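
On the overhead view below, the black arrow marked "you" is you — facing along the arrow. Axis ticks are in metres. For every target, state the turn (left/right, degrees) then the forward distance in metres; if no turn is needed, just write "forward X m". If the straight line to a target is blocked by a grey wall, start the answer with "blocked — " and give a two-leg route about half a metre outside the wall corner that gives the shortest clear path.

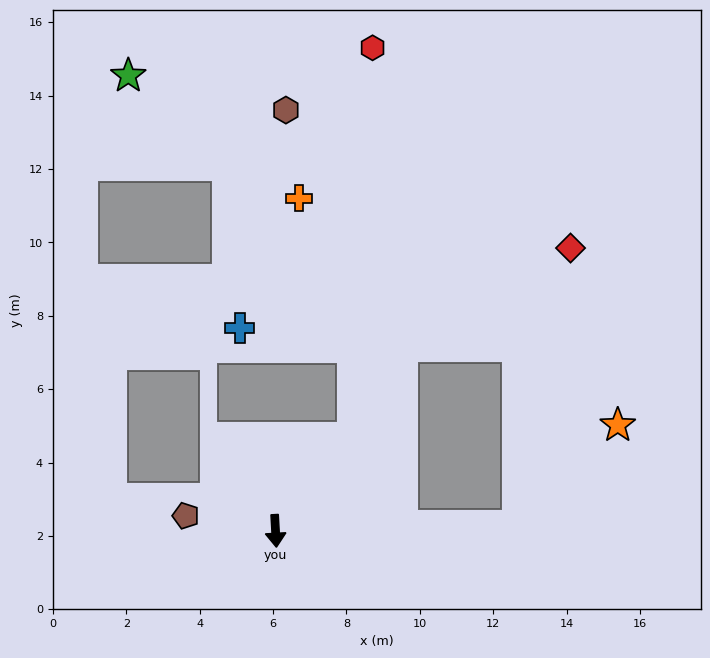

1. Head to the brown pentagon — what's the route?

turn right 103°, forward 2.5 m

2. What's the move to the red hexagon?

blocked — turn left 137°, forward 3.3 m, then turn left 37°, forward 10.6 m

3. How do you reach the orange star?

blocked — turn left 88°, forward 6.6 m, then turn left 44°, forward 3.9 m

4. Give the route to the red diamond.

blocked — turn left 88°, forward 6.6 m, then turn left 78°, forward 7.7 m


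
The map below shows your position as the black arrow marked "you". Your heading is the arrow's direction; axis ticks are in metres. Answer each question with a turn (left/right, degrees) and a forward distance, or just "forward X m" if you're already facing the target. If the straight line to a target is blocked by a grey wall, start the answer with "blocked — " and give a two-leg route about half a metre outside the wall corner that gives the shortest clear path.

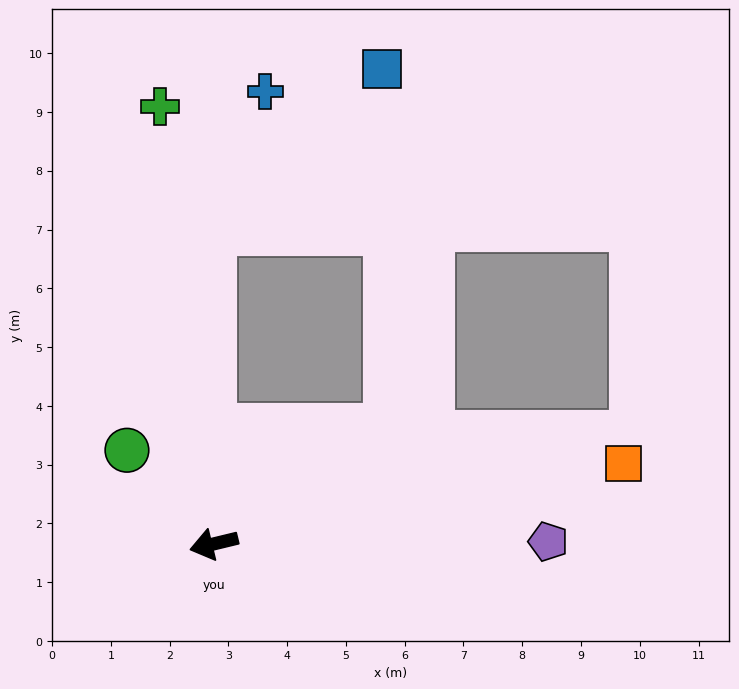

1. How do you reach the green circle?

turn right 61°, forward 2.2 m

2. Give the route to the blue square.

blocked — turn right 103°, forward 5.3 m, then turn right 47°, forward 4.0 m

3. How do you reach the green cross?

turn right 97°, forward 7.5 m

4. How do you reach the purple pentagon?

turn left 167°, forward 5.7 m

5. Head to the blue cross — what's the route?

blocked — turn right 103°, forward 5.3 m, then turn right 22°, forward 2.5 m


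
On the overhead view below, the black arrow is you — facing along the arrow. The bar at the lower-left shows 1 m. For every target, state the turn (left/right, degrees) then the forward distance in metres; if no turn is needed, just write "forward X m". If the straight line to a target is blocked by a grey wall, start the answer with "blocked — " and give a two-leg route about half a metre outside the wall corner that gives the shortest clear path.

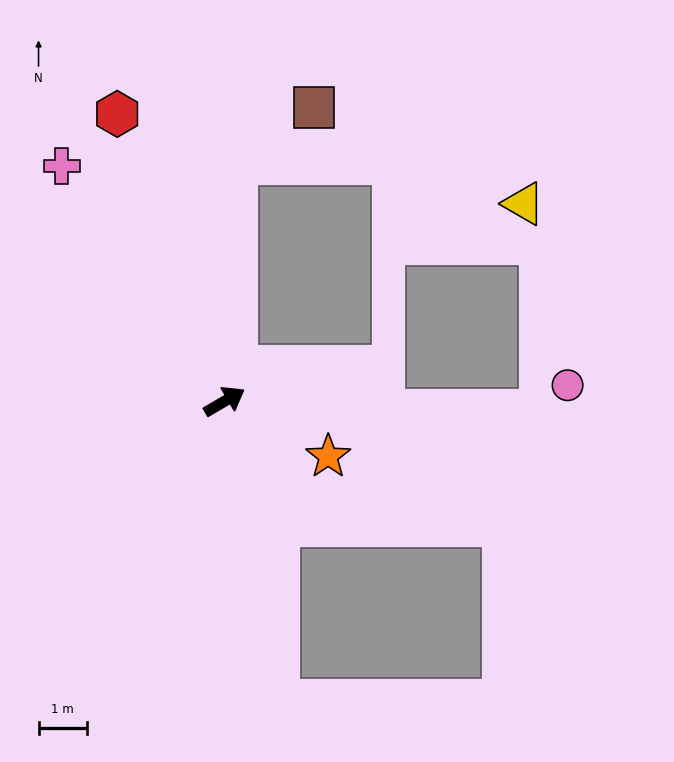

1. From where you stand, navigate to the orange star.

turn right 58°, forward 2.4 m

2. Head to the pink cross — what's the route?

turn left 94°, forward 5.9 m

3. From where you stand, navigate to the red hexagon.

turn left 80°, forward 6.3 m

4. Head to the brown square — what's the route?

blocked — turn left 57°, forward 4.9 m, then turn right 51°, forward 2.0 m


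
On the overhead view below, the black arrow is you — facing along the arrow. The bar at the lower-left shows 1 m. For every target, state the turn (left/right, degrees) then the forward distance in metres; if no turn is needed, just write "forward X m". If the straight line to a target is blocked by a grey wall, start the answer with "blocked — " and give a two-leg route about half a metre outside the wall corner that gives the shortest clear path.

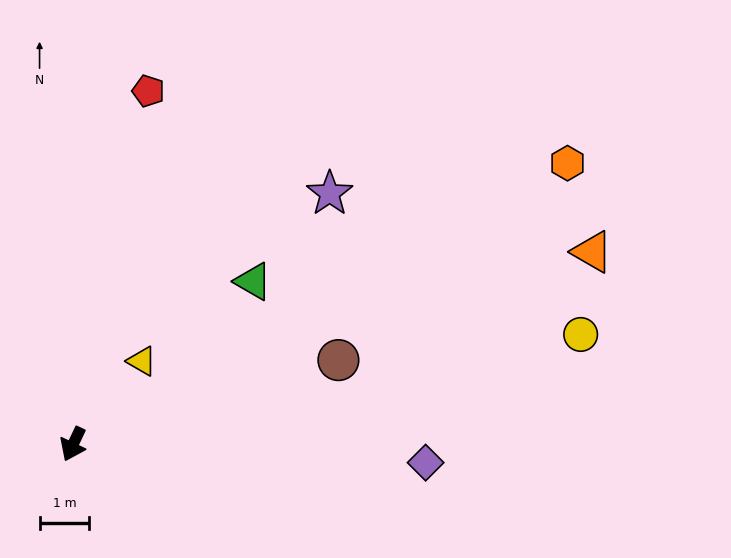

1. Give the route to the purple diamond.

turn left 112°, forward 7.1 m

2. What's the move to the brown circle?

turn left 133°, forward 5.6 m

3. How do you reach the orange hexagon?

turn left 145°, forward 11.5 m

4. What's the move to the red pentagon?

turn right 167°, forward 7.3 m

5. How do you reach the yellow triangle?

turn left 166°, forward 2.2 m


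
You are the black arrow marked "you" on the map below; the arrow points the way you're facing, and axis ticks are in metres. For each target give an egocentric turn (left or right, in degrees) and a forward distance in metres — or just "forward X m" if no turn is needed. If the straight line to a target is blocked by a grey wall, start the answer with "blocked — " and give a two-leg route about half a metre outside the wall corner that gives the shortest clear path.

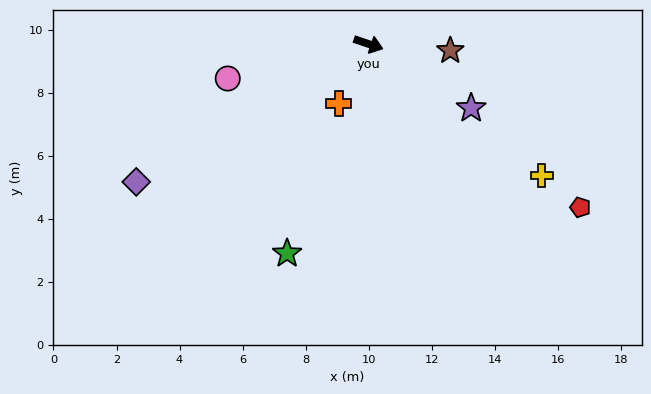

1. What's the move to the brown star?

turn left 14°, forward 2.6 m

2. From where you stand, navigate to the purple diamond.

turn right 131°, forward 8.6 m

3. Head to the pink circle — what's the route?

turn right 148°, forward 4.6 m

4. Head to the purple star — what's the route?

turn right 13°, forward 3.8 m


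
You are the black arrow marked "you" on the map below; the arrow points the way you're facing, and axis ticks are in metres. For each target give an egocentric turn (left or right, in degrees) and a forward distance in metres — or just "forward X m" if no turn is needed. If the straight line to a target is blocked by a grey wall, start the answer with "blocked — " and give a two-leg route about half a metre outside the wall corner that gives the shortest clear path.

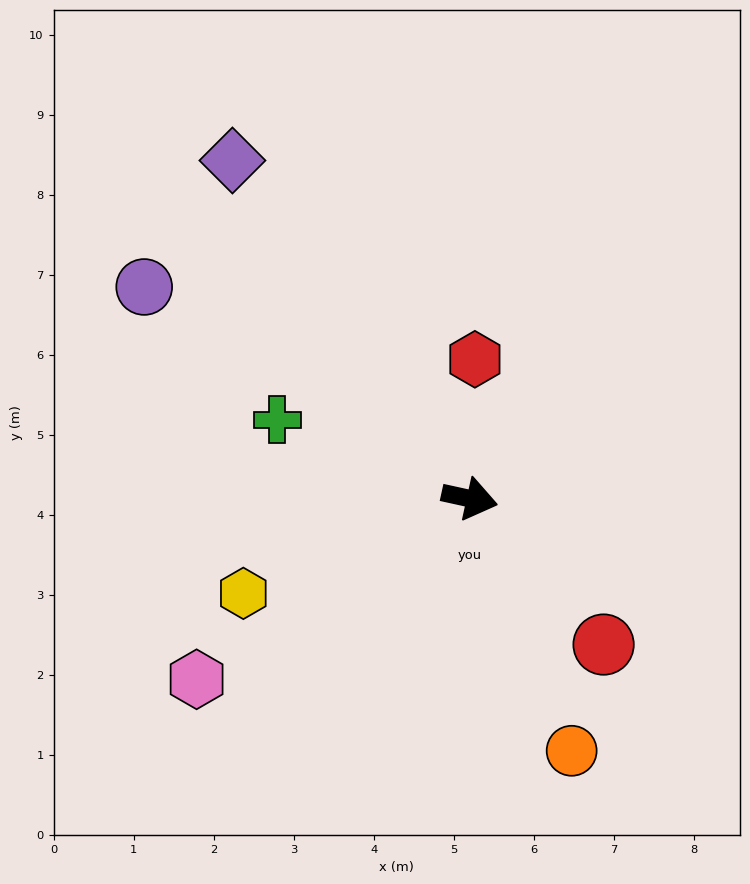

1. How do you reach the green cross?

turn left 170°, forward 2.6 m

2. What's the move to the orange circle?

turn right 56°, forward 3.4 m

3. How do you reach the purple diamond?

turn left 137°, forward 5.2 m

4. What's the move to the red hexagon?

turn left 100°, forward 1.7 m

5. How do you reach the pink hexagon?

turn right 134°, forward 4.1 m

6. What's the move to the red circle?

turn right 35°, forward 2.5 m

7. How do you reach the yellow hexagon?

turn right 145°, forward 3.1 m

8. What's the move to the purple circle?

turn left 159°, forward 4.9 m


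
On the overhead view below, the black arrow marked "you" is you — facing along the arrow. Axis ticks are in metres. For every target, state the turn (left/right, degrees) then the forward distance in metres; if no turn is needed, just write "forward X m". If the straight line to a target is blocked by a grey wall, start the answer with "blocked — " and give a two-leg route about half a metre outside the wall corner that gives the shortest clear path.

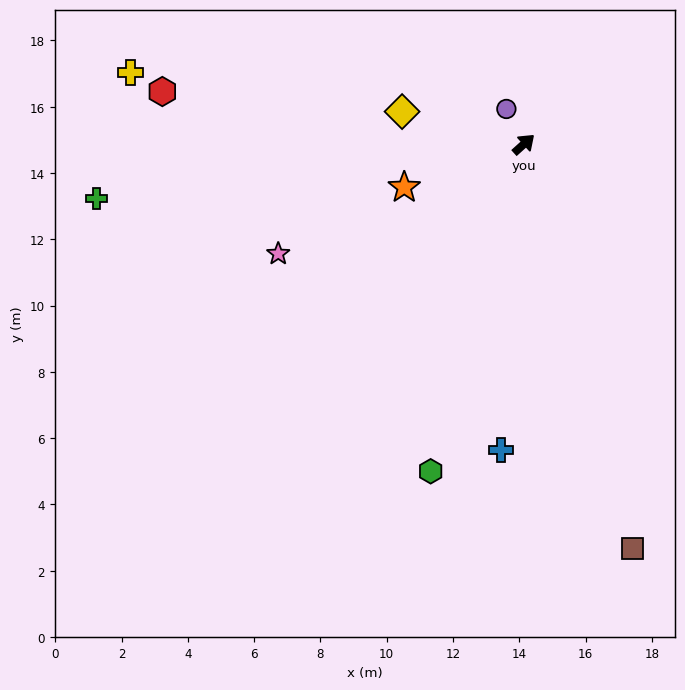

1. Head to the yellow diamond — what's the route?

turn left 123°, forward 3.8 m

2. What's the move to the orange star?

turn left 158°, forward 3.8 m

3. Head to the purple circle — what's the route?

turn left 74°, forward 1.2 m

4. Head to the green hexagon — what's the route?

turn right 148°, forward 10.3 m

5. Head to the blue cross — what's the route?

turn right 136°, forward 9.2 m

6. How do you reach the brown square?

turn right 117°, forward 12.6 m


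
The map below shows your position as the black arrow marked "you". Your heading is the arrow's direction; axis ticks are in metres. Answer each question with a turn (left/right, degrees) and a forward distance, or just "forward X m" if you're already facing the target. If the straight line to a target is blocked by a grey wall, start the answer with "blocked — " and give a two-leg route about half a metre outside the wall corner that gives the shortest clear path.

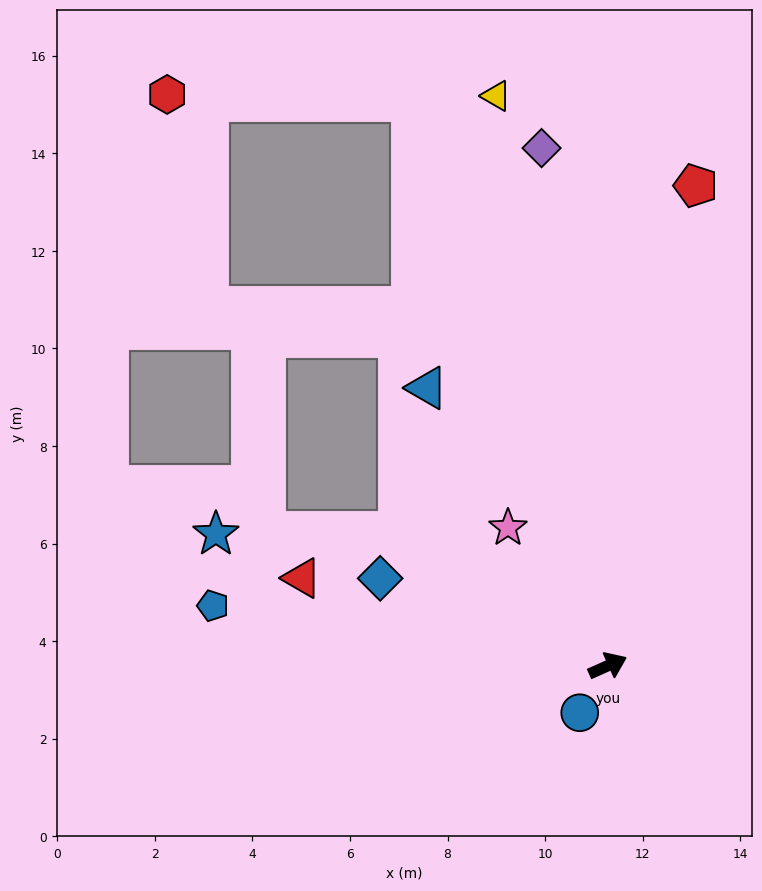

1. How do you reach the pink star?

turn left 102°, forward 3.5 m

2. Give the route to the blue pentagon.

turn left 147°, forward 8.2 m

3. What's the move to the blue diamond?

turn left 135°, forward 5.0 m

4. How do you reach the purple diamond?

turn left 73°, forward 10.7 m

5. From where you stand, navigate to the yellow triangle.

turn left 77°, forward 11.9 m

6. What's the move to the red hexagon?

blocked — turn left 85°, forward 12.3 m, then turn left 69°, forward 5.0 m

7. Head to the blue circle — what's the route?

turn right 145°, forward 1.1 m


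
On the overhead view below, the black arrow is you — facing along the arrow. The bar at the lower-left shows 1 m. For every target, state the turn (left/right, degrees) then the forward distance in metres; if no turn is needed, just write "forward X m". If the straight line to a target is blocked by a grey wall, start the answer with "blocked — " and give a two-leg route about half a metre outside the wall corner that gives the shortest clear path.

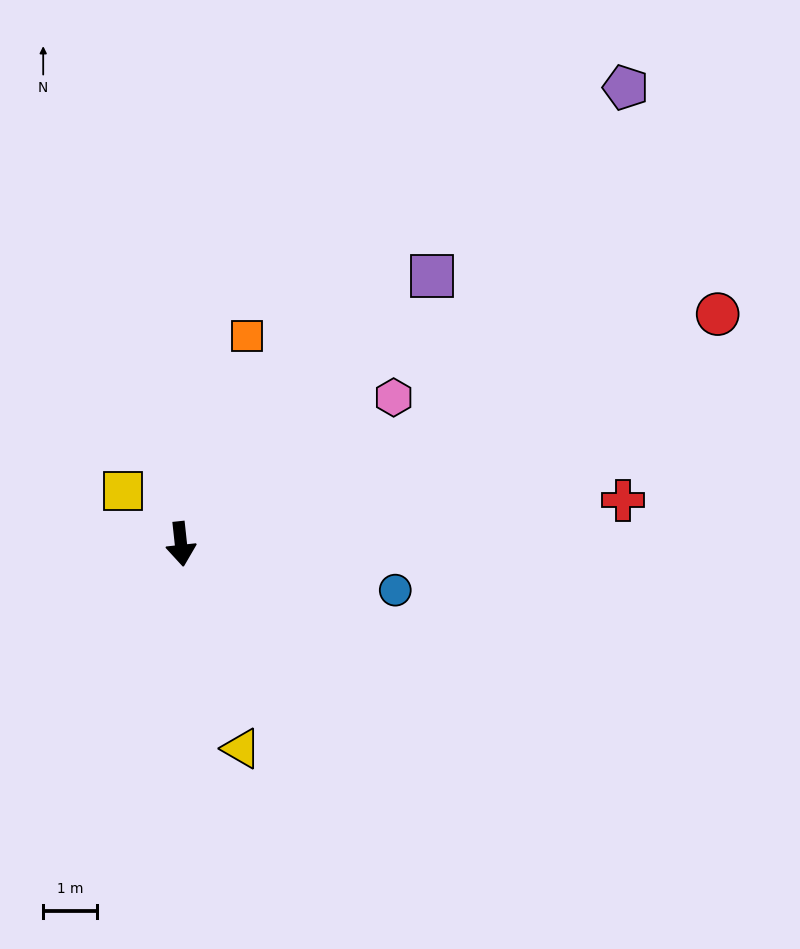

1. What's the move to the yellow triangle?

turn left 10°, forward 4.0 m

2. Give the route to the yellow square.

turn right 139°, forward 1.5 m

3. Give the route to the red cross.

turn left 89°, forward 8.2 m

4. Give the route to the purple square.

turn left 131°, forward 6.8 m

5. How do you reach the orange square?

turn left 156°, forward 4.0 m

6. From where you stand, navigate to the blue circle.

turn left 72°, forward 4.1 m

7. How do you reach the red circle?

turn left 107°, forward 10.8 m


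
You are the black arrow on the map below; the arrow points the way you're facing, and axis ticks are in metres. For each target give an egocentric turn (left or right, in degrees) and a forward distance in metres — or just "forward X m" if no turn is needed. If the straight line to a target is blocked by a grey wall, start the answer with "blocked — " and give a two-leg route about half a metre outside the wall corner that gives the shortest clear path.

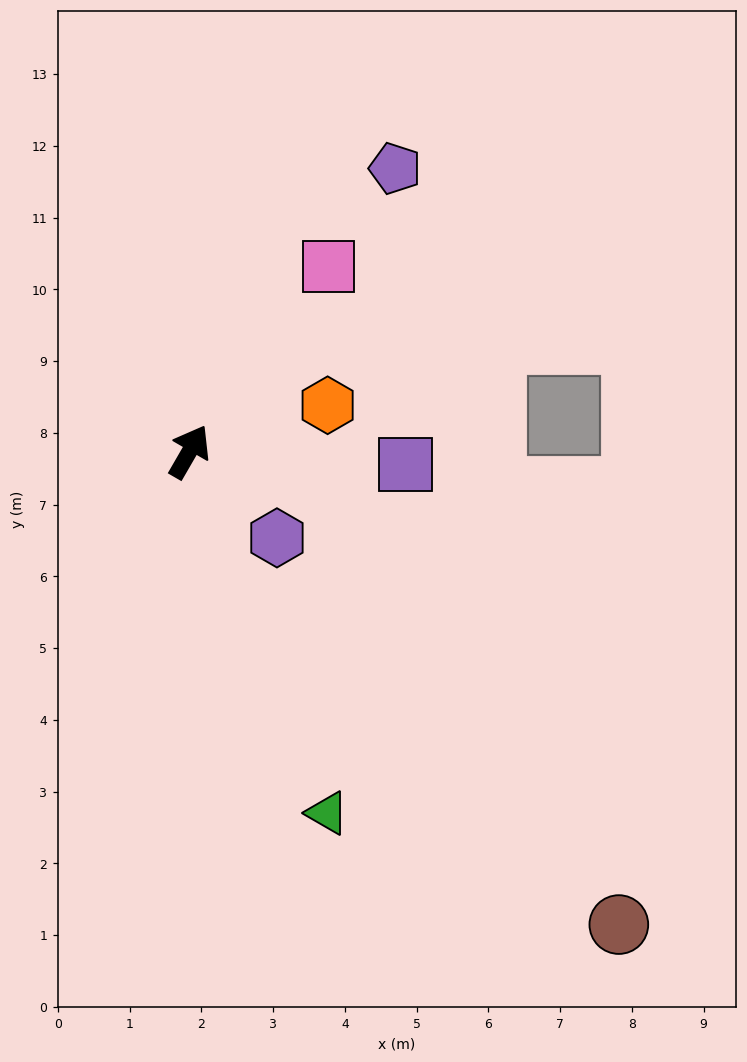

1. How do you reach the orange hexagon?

turn right 41°, forward 2.0 m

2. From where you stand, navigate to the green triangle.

turn right 129°, forward 5.4 m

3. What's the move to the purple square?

turn right 63°, forward 3.0 m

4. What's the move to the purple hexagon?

turn right 105°, forward 1.7 m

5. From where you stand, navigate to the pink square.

turn right 7°, forward 3.2 m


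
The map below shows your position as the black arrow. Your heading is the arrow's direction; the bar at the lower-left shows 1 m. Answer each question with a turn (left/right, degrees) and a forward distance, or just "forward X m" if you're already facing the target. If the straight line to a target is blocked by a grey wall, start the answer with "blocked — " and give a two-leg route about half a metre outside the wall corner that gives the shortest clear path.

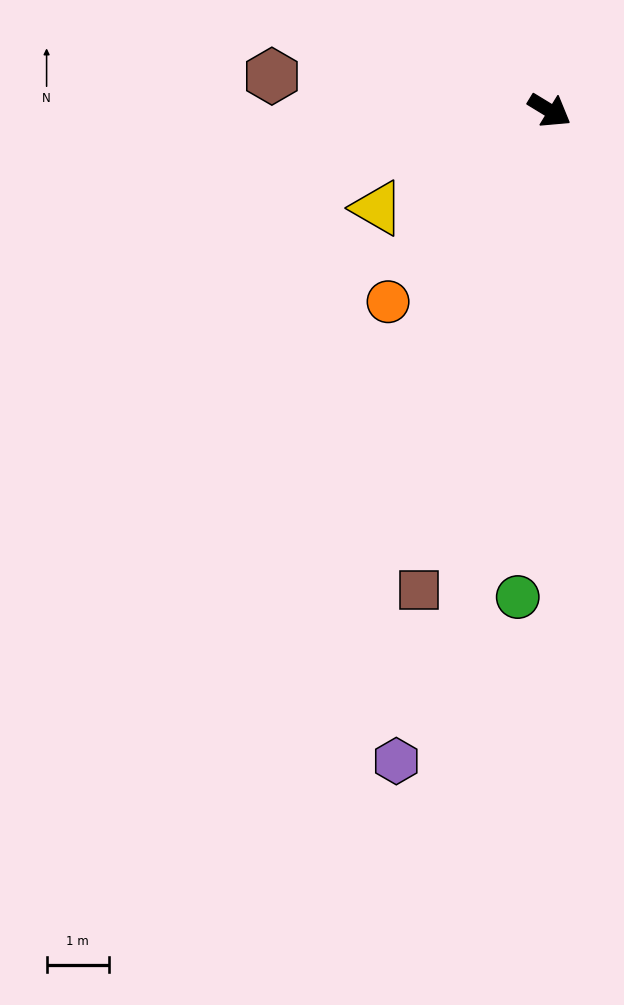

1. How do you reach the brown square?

turn right 74°, forward 8.0 m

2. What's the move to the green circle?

turn right 62°, forward 7.9 m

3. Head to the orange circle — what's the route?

turn right 99°, forward 4.0 m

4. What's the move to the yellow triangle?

turn right 119°, forward 3.2 m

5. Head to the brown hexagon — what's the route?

turn right 156°, forward 4.5 m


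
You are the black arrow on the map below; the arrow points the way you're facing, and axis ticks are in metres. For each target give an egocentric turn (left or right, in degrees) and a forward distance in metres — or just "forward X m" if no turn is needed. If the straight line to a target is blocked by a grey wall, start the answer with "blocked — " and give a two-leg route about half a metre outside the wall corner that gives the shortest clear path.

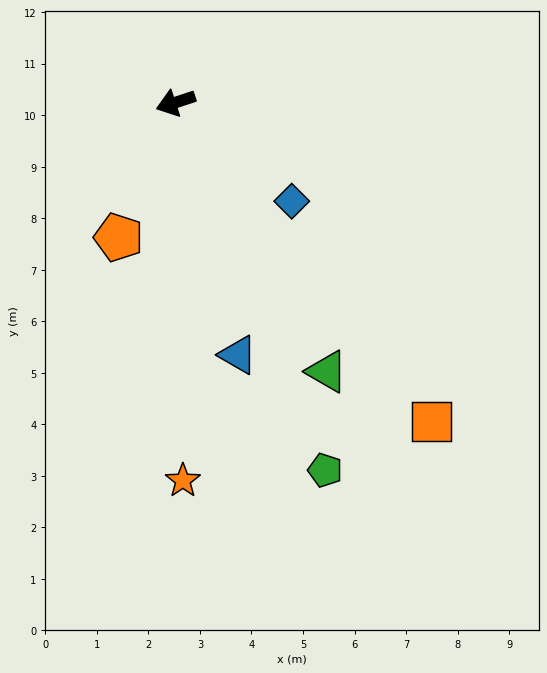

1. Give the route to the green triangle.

turn left 101°, forward 6.0 m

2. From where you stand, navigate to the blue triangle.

turn left 86°, forward 5.0 m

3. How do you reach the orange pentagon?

turn left 49°, forward 2.8 m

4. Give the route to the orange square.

turn left 111°, forward 7.9 m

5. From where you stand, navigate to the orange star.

turn left 73°, forward 7.3 m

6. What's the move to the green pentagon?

turn left 94°, forward 7.7 m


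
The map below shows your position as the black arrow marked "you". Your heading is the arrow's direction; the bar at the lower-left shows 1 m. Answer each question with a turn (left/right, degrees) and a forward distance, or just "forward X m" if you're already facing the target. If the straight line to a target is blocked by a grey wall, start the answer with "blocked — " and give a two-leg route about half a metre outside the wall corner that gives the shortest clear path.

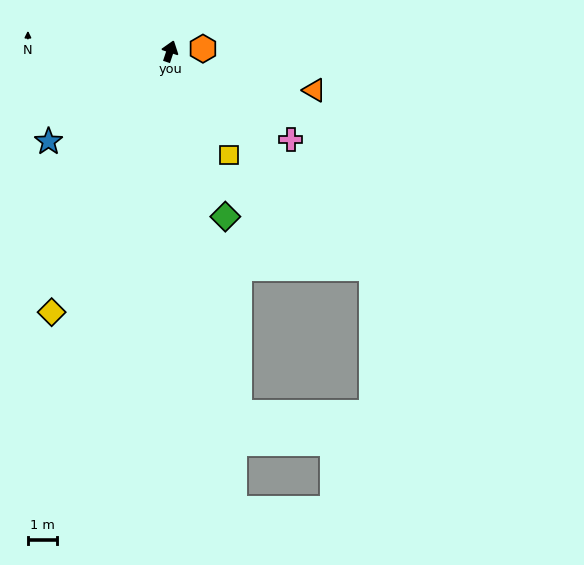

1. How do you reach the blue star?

turn left 145°, forward 5.2 m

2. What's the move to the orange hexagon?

turn right 67°, forward 1.1 m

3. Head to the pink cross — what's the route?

turn right 108°, forward 5.1 m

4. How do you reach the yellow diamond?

turn left 174°, forward 9.8 m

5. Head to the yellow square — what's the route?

turn right 132°, forward 4.1 m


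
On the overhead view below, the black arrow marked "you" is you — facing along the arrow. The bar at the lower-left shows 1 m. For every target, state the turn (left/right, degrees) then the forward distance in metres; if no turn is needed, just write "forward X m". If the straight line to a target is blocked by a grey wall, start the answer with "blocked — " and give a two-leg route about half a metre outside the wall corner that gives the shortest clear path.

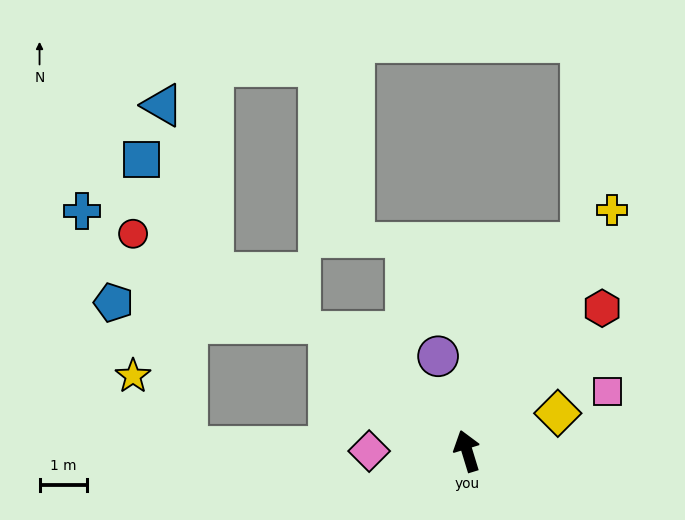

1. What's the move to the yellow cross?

turn right 48°, forward 5.9 m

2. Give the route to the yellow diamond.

turn right 84°, forward 2.1 m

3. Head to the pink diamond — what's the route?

turn left 73°, forward 2.1 m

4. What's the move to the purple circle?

forward 2.1 m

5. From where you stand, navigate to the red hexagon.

turn right 60°, forward 4.1 m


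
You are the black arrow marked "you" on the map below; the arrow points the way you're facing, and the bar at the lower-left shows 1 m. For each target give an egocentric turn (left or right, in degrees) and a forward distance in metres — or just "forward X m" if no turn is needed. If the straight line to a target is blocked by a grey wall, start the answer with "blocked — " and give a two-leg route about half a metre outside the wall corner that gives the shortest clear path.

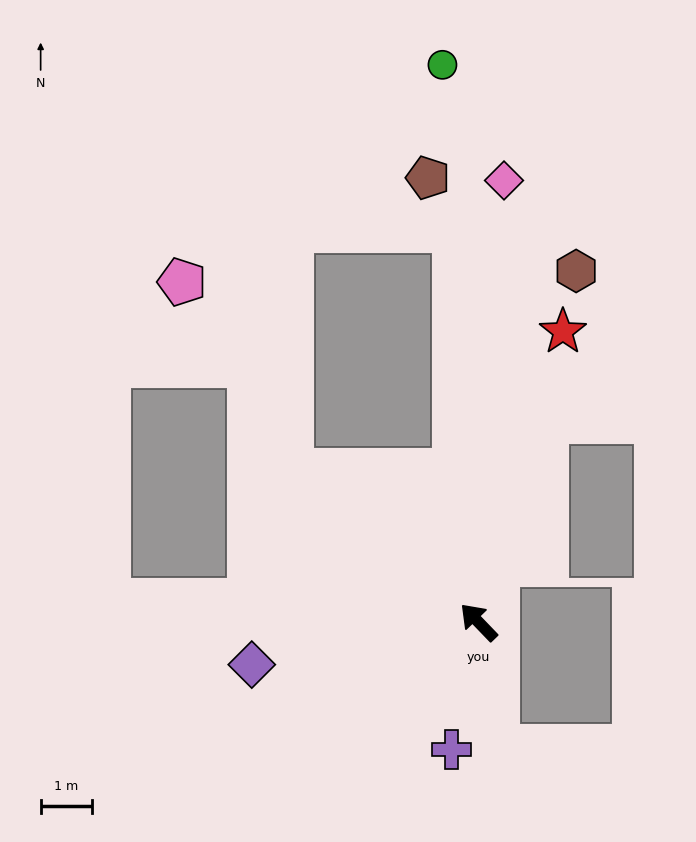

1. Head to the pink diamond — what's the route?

turn right 47°, forward 8.7 m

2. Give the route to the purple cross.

turn left 124°, forward 2.6 m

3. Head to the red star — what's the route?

turn right 60°, forward 5.9 m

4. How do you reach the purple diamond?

turn left 57°, forward 4.5 m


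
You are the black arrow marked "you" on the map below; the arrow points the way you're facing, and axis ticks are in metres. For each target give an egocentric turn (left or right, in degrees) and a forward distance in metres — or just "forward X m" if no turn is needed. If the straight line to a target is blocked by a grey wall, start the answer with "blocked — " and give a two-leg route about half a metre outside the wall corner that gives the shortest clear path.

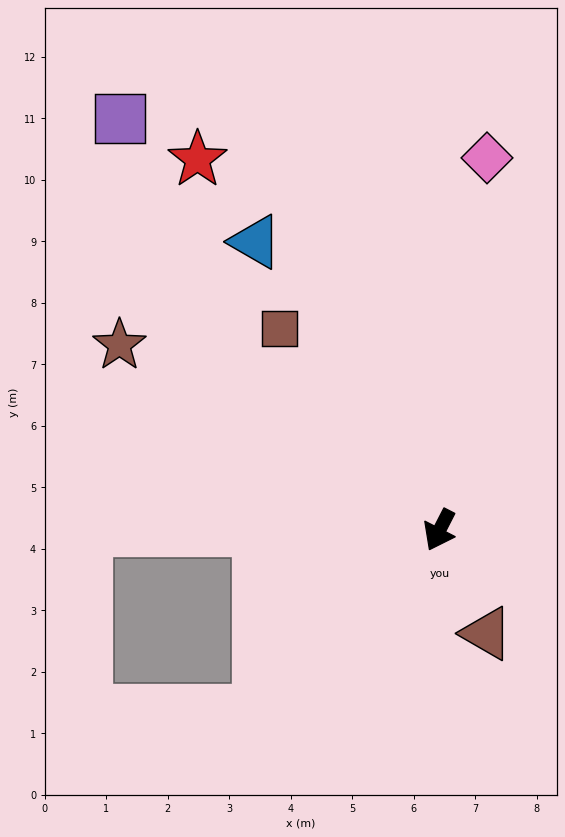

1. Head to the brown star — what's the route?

turn right 93°, forward 6.0 m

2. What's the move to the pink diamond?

turn right 160°, forward 6.1 m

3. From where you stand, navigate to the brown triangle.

turn left 52°, forward 1.8 m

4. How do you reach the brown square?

turn right 114°, forward 4.2 m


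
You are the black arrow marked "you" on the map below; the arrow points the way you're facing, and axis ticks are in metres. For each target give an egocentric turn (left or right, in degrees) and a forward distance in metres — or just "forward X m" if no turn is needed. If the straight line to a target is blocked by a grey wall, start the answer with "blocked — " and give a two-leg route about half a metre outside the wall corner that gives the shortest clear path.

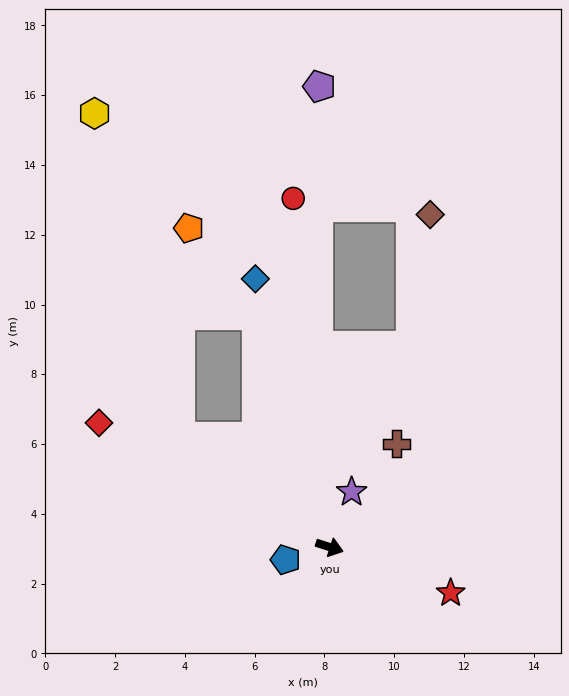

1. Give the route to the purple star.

turn left 86°, forward 1.7 m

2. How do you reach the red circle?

turn left 114°, forward 10.0 m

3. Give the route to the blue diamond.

turn left 123°, forward 8.0 m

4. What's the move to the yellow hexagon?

blocked — turn left 161°, forward 5.3 m, then turn right 38°, forward 9.6 m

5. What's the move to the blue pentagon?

turn right 146°, forward 1.3 m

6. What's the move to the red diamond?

turn left 170°, forward 7.5 m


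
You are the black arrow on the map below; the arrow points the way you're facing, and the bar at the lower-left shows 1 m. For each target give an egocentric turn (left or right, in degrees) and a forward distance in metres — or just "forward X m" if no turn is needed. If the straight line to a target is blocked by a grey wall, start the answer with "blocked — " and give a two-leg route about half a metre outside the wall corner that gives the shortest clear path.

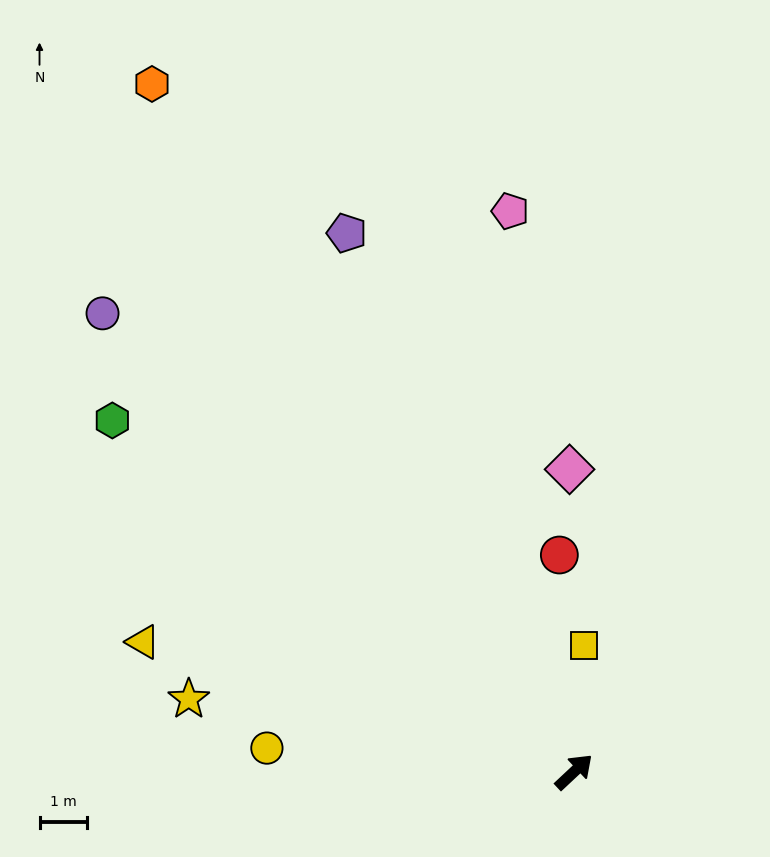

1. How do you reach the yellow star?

turn left 126°, forward 8.3 m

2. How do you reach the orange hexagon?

turn left 78°, forward 17.0 m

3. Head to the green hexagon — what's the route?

turn left 100°, forward 12.2 m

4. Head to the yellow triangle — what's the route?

turn left 120°, forward 9.5 m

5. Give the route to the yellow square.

turn left 42°, forward 2.7 m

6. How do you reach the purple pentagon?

turn left 70°, forward 12.3 m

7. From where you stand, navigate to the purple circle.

turn left 93°, forward 13.9 m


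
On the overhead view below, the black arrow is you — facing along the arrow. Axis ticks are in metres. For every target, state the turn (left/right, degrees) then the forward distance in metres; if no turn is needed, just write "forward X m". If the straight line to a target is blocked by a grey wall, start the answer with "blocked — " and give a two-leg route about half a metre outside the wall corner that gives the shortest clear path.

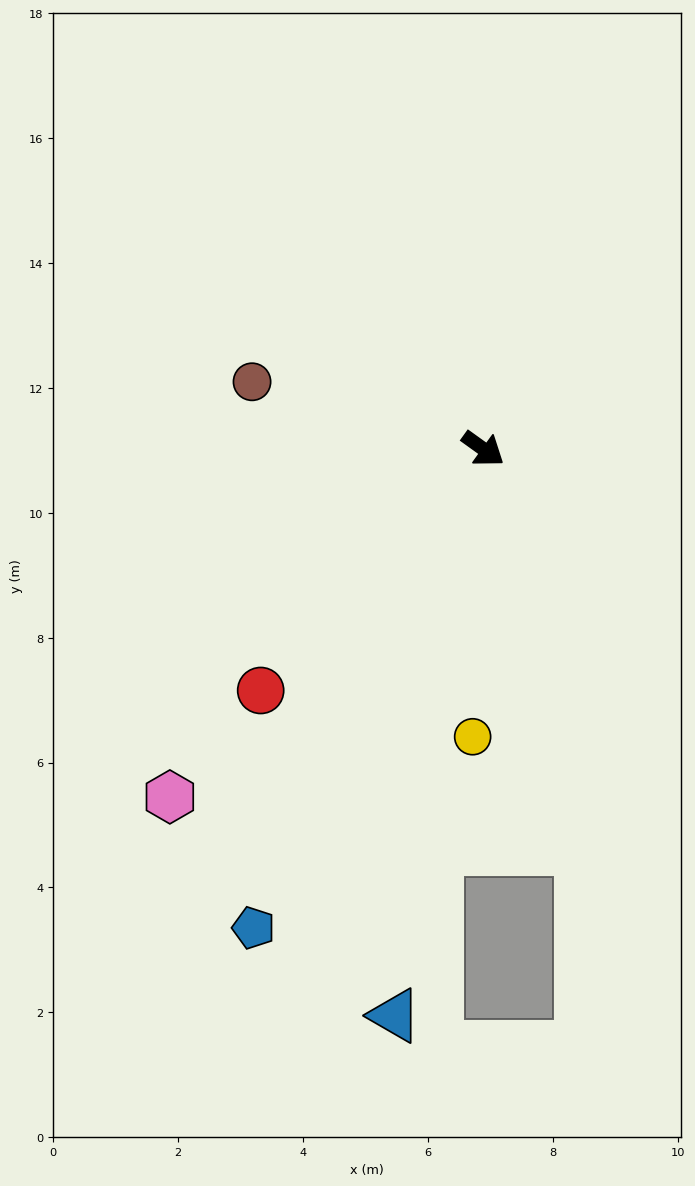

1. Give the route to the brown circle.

turn right 160°, forward 3.9 m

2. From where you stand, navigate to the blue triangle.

turn right 63°, forward 9.2 m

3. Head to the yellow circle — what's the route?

turn right 56°, forward 4.6 m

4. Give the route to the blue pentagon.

turn right 80°, forward 8.5 m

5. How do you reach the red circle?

turn right 97°, forward 5.3 m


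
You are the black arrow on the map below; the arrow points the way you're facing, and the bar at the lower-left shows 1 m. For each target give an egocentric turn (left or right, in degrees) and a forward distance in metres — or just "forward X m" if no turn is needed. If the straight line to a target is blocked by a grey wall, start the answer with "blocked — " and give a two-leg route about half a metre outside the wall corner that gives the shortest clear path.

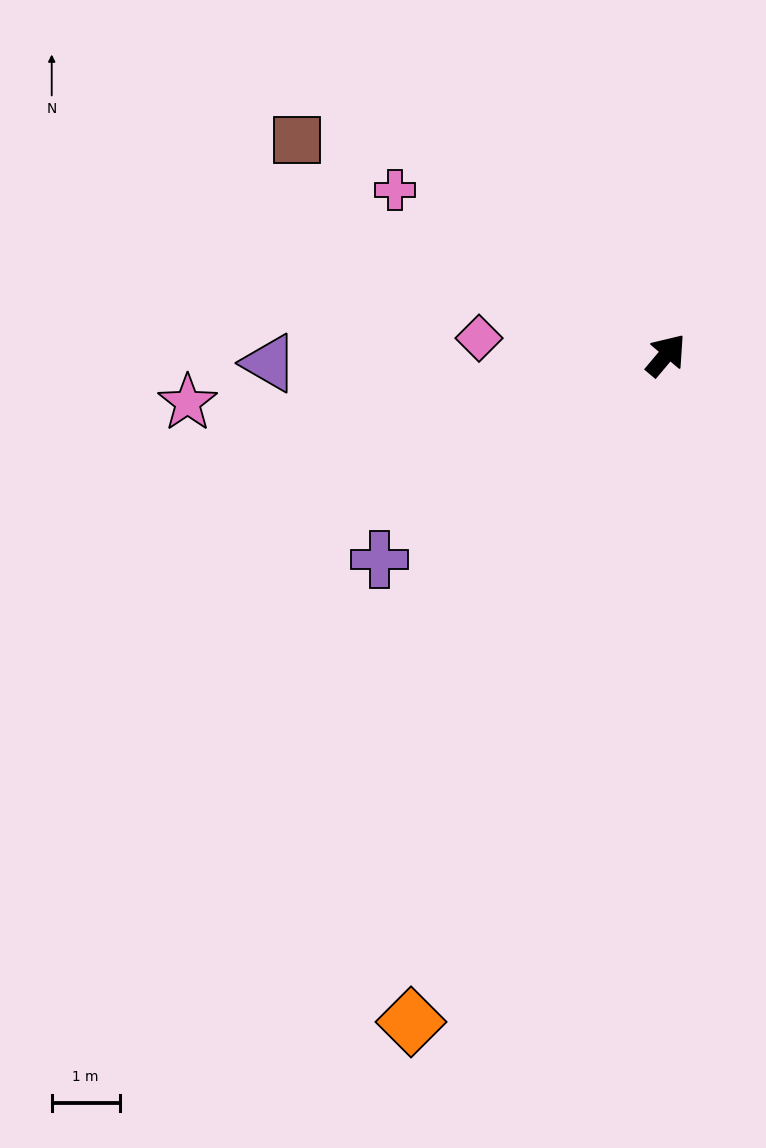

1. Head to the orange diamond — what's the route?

turn right 161°, forward 10.5 m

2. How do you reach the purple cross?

turn left 166°, forward 5.2 m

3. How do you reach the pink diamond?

turn left 125°, forward 2.8 m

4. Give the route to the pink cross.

turn left 99°, forward 4.7 m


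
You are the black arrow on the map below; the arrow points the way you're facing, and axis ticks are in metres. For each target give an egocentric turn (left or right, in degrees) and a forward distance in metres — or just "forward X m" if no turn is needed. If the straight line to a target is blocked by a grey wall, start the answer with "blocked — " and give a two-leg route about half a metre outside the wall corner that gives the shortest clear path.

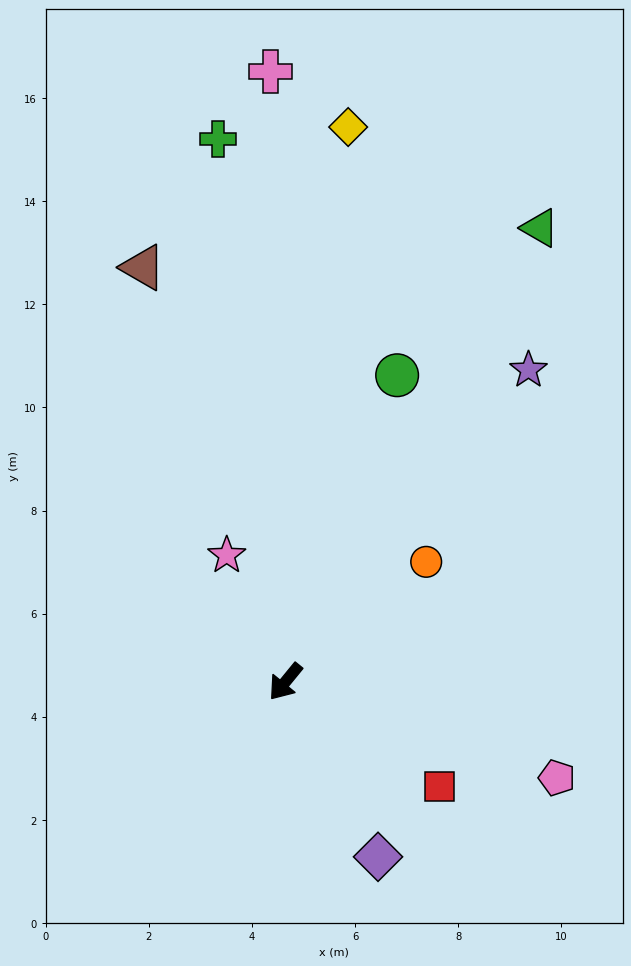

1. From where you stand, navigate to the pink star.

turn right 116°, forward 2.7 m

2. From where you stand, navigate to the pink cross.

turn right 139°, forward 11.8 m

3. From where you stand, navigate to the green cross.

turn right 134°, forward 10.6 m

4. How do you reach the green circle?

turn right 161°, forward 6.3 m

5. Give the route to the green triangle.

turn right 170°, forward 10.1 m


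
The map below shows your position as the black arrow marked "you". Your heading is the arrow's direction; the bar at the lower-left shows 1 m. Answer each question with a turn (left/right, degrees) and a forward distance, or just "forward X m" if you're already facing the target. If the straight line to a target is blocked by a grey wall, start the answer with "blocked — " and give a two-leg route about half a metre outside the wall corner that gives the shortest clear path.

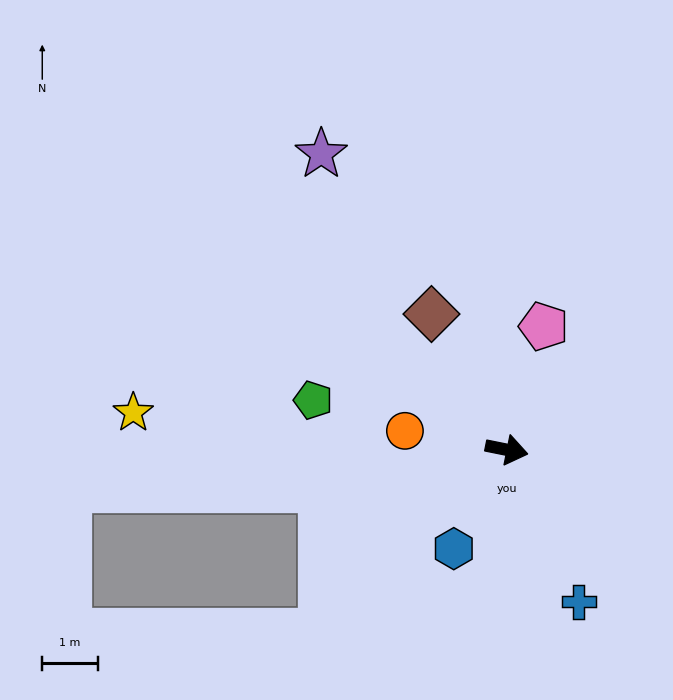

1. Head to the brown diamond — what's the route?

turn left 130°, forward 2.8 m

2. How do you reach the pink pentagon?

turn left 85°, forward 2.3 m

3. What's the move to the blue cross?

turn right 53°, forward 3.0 m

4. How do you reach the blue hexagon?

turn right 107°, forward 2.0 m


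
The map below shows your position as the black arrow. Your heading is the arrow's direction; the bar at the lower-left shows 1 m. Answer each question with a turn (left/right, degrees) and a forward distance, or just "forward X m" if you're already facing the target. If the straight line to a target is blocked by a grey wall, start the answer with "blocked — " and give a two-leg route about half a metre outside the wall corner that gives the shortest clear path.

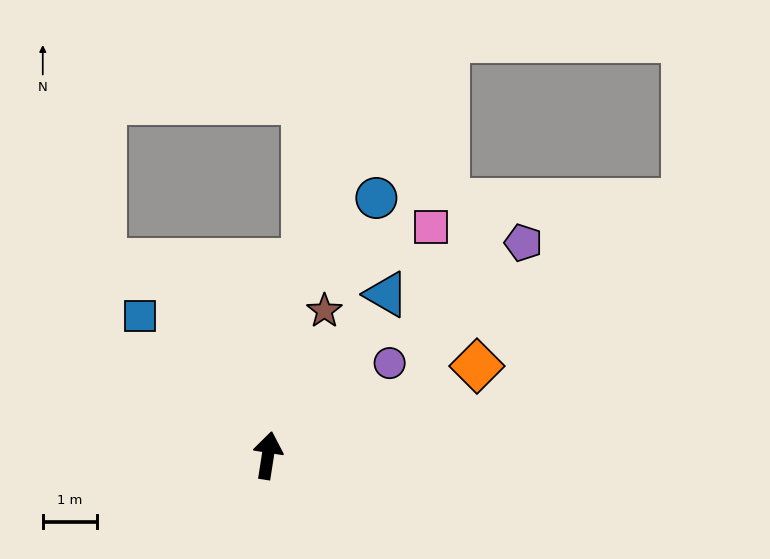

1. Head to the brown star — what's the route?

turn right 12°, forward 2.9 m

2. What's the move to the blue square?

turn left 52°, forward 3.5 m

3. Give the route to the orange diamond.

turn right 58°, forward 4.2 m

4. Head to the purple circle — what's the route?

turn right 44°, forward 2.8 m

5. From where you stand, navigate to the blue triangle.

turn right 27°, forward 3.7 m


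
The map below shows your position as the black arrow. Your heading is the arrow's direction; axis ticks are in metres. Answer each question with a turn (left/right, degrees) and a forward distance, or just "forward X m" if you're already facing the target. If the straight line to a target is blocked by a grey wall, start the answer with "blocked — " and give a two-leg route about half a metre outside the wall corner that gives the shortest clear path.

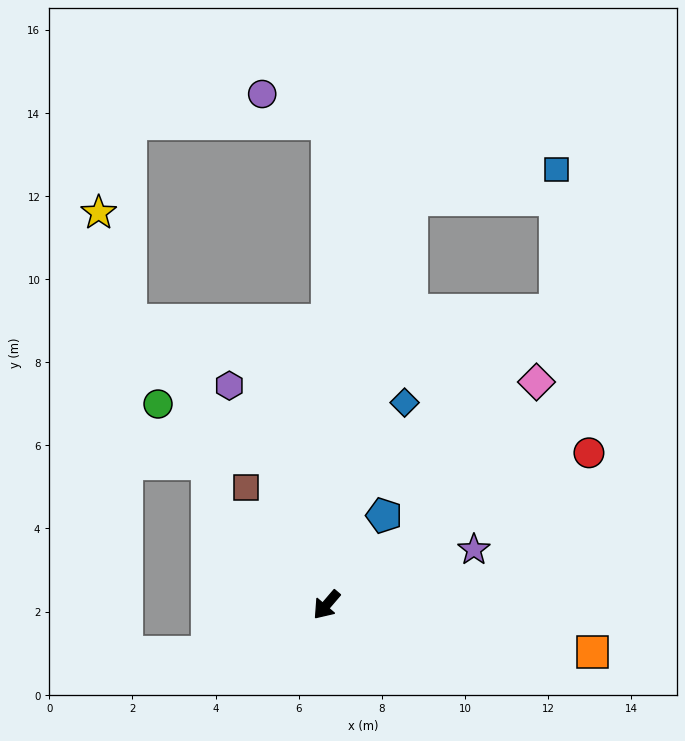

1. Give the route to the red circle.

turn left 161°, forward 7.3 m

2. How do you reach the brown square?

turn right 105°, forward 3.4 m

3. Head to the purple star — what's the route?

turn left 151°, forward 3.8 m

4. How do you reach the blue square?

blocked — turn right 151°, forward 10.0 m, then turn right 67°, forward 3.6 m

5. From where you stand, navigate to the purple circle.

blocked — turn right 140°, forward 11.6 m, then turn left 67°, forward 1.7 m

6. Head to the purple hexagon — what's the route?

turn right 116°, forward 5.8 m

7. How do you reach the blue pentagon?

turn right 172°, forward 2.6 m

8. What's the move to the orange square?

turn left 121°, forward 6.5 m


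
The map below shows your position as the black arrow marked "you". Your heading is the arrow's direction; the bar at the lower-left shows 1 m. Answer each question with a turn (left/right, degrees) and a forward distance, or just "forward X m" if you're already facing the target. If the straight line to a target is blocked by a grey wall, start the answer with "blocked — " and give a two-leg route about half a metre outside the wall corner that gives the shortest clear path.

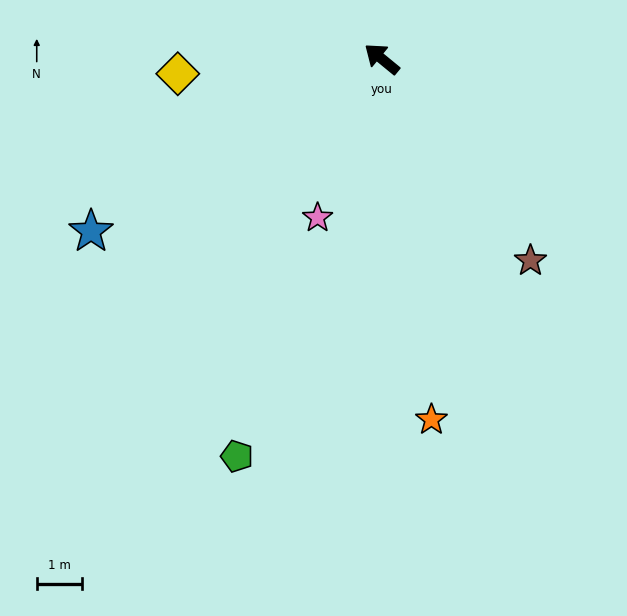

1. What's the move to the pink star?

turn left 107°, forward 3.8 m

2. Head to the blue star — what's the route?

turn left 70°, forward 7.5 m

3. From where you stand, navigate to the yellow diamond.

turn left 44°, forward 4.5 m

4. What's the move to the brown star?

turn left 166°, forward 5.5 m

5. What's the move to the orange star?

turn left 137°, forward 8.0 m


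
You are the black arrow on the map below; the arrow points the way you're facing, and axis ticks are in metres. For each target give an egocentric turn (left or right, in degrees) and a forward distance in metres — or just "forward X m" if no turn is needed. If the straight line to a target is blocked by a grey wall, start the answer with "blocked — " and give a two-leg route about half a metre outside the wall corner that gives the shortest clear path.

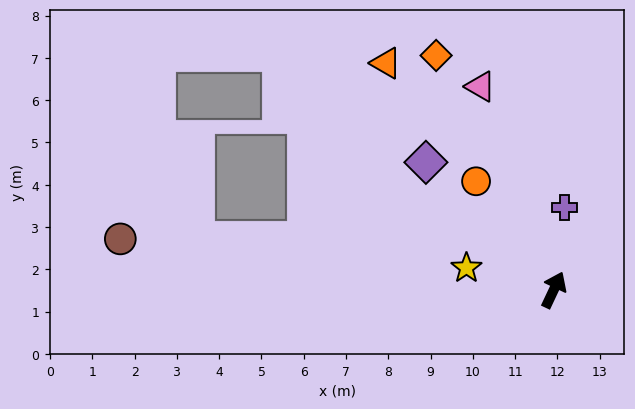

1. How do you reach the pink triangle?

turn left 45°, forward 5.1 m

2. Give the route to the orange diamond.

turn left 52°, forward 6.2 m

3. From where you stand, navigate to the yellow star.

turn left 101°, forward 2.1 m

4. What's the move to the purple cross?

turn left 18°, forward 2.0 m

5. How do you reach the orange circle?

turn left 61°, forward 3.2 m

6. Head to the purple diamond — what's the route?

turn left 70°, forward 4.3 m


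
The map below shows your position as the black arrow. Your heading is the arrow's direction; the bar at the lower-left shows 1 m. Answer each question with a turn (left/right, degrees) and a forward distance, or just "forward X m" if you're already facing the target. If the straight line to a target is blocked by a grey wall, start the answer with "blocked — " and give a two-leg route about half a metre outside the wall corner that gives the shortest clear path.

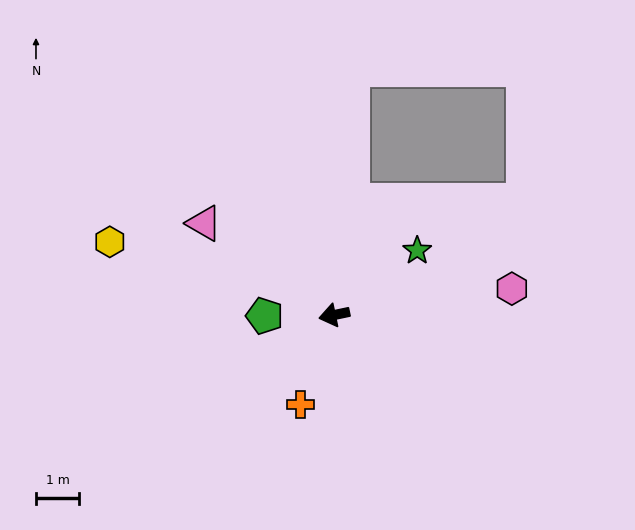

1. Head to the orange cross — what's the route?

turn left 57°, forward 2.2 m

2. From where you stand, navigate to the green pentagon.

turn right 11°, forward 1.6 m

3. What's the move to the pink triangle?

turn right 47°, forward 3.7 m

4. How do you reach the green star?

turn right 154°, forward 2.4 m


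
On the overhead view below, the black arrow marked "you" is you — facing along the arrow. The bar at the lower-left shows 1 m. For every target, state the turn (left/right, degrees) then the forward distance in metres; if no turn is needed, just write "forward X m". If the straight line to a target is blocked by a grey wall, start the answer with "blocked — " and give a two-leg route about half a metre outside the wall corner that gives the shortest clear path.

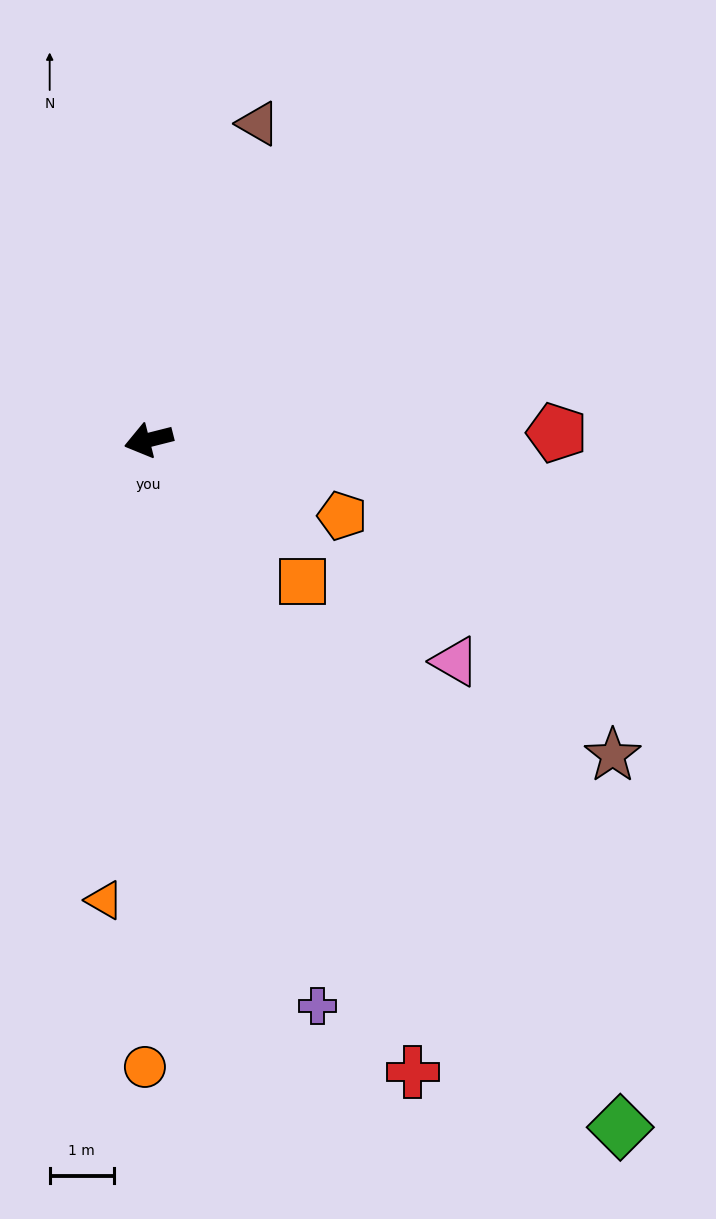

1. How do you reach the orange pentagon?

turn left 144°, forward 3.2 m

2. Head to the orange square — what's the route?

turn left 123°, forward 3.2 m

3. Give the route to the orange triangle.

turn left 70°, forward 7.2 m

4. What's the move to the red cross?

turn left 98°, forward 10.6 m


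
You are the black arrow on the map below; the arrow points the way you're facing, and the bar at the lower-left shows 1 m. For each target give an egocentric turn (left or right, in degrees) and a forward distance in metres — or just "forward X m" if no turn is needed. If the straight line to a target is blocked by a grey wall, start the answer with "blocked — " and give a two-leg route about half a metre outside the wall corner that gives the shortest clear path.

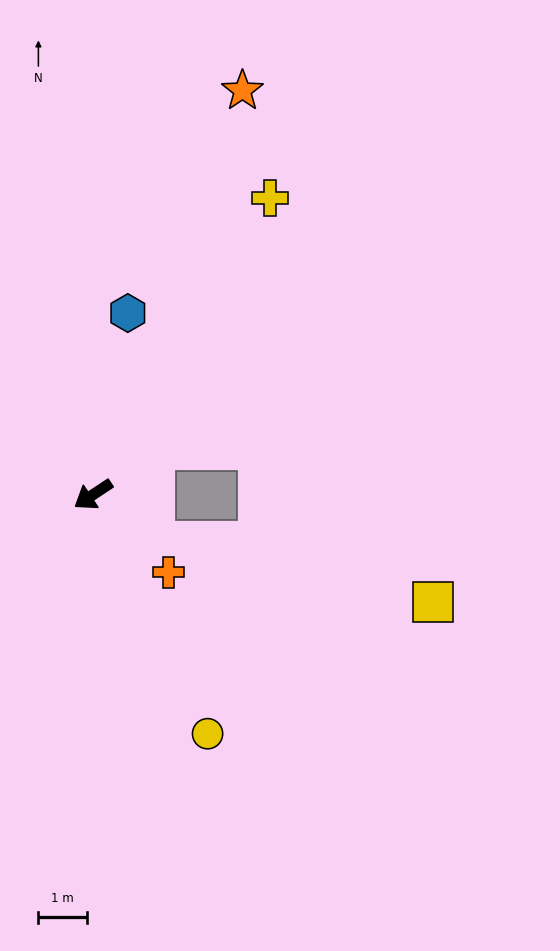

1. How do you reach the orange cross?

turn left 101°, forward 2.2 m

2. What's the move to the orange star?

turn right 144°, forward 8.9 m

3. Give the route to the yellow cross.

turn right 154°, forward 7.1 m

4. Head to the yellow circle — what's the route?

turn left 82°, forward 5.5 m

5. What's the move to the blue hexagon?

turn right 134°, forward 3.8 m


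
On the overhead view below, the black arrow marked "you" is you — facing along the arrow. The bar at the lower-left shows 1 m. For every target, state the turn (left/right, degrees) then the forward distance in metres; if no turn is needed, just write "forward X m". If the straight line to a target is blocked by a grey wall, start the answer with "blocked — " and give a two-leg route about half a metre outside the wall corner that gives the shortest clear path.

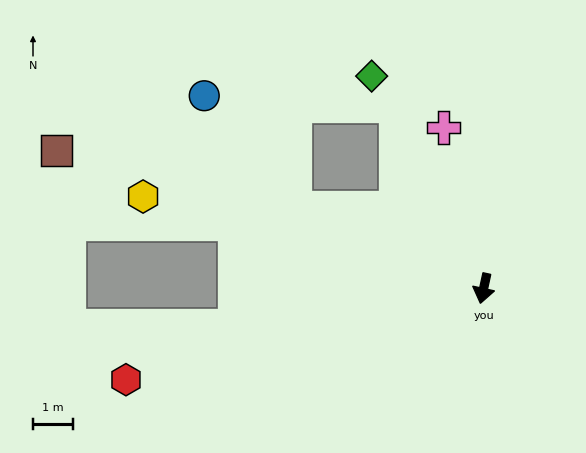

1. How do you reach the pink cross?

turn right 154°, forward 4.1 m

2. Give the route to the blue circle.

blocked — turn right 101°, forward 5.1 m, then turn right 28°, forward 3.6 m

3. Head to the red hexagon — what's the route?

turn right 63°, forward 9.2 m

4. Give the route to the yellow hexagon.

turn right 93°, forward 8.8 m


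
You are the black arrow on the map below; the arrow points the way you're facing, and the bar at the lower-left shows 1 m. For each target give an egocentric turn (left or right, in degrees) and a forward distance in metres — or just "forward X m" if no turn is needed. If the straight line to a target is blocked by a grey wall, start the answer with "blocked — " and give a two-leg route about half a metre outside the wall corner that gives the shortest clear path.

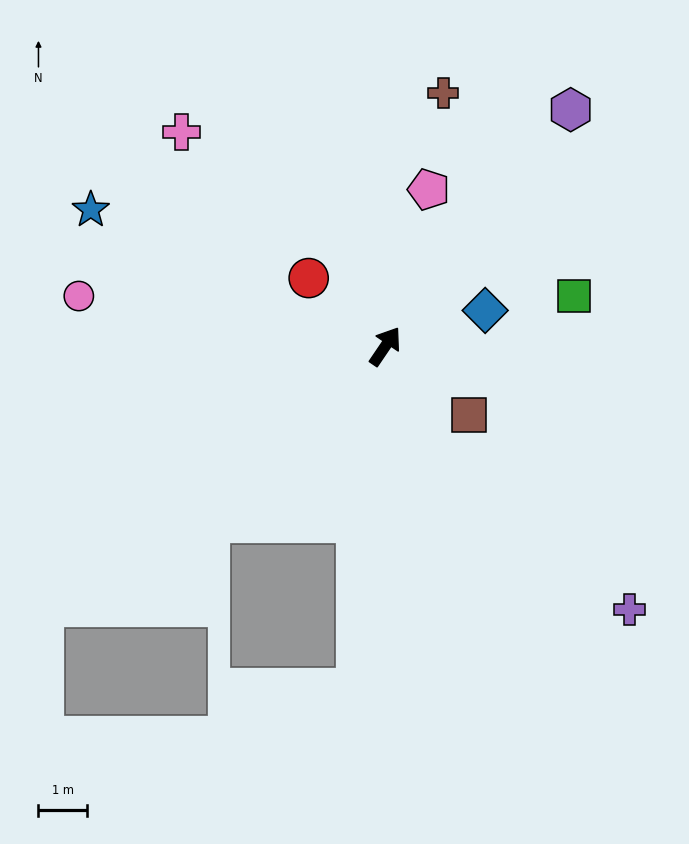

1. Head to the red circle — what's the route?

turn left 82°, forward 2.1 m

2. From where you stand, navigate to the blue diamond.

turn right 36°, forward 2.2 m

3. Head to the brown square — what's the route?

turn right 95°, forward 2.2 m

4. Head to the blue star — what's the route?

turn left 99°, forward 6.7 m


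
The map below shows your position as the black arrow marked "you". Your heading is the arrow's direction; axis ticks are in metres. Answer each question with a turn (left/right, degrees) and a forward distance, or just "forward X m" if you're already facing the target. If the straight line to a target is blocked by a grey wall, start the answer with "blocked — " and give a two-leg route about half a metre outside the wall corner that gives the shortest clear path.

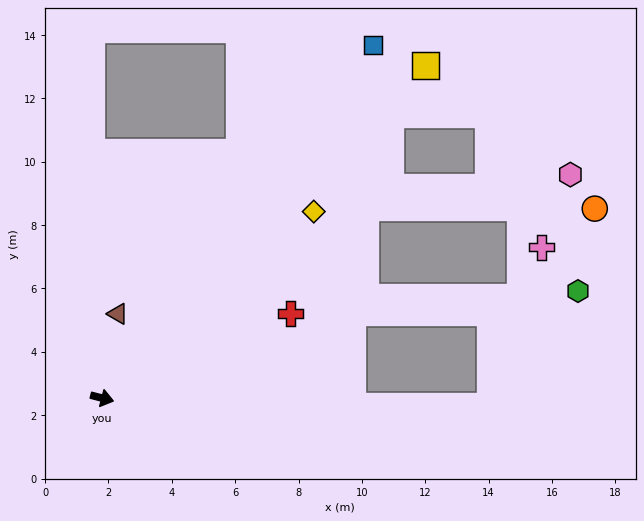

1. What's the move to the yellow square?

turn left 60°, forward 14.6 m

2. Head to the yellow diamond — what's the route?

turn left 56°, forward 8.9 m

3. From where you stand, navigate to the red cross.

turn left 39°, forward 6.5 m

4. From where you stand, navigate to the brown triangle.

turn left 94°, forward 2.7 m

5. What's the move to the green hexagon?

blocked — turn left 33°, forward 8.4 m, then turn right 13°, forward 7.1 m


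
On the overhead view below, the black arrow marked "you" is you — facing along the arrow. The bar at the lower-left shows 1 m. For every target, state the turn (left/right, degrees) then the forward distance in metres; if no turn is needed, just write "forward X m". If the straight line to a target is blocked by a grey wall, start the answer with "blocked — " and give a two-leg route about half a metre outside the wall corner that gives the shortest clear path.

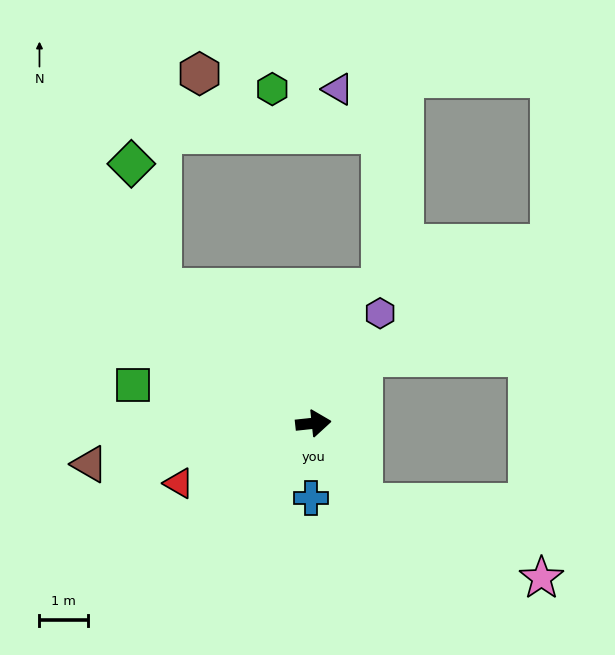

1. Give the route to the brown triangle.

turn right 176°, forward 4.7 m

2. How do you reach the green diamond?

blocked — turn left 132°, forward 4.2 m, then turn right 35°, forward 2.6 m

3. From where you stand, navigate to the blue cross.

turn right 98°, forward 1.5 m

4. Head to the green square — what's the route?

turn left 162°, forward 3.8 m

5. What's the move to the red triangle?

turn right 162°, forward 3.0 m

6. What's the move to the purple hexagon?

turn left 53°, forward 2.7 m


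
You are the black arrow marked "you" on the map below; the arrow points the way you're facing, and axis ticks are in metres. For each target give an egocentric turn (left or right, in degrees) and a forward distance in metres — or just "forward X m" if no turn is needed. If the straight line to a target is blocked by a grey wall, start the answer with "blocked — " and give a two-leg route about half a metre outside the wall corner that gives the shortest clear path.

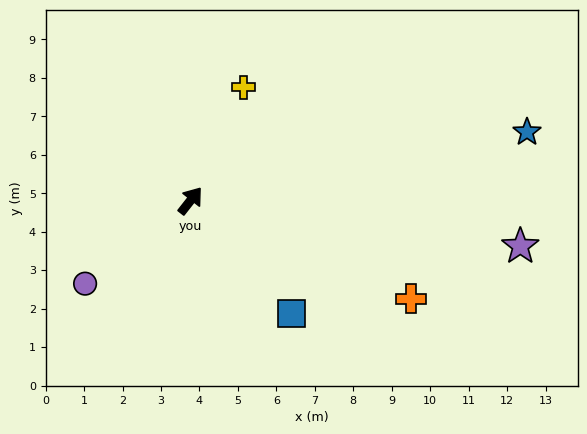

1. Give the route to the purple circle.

turn left 166°, forward 3.5 m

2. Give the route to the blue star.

turn right 40°, forward 8.9 m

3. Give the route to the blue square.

turn right 100°, forward 3.9 m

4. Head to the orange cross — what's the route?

turn right 76°, forward 6.3 m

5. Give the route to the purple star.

turn right 60°, forward 8.7 m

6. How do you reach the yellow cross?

turn left 13°, forward 3.3 m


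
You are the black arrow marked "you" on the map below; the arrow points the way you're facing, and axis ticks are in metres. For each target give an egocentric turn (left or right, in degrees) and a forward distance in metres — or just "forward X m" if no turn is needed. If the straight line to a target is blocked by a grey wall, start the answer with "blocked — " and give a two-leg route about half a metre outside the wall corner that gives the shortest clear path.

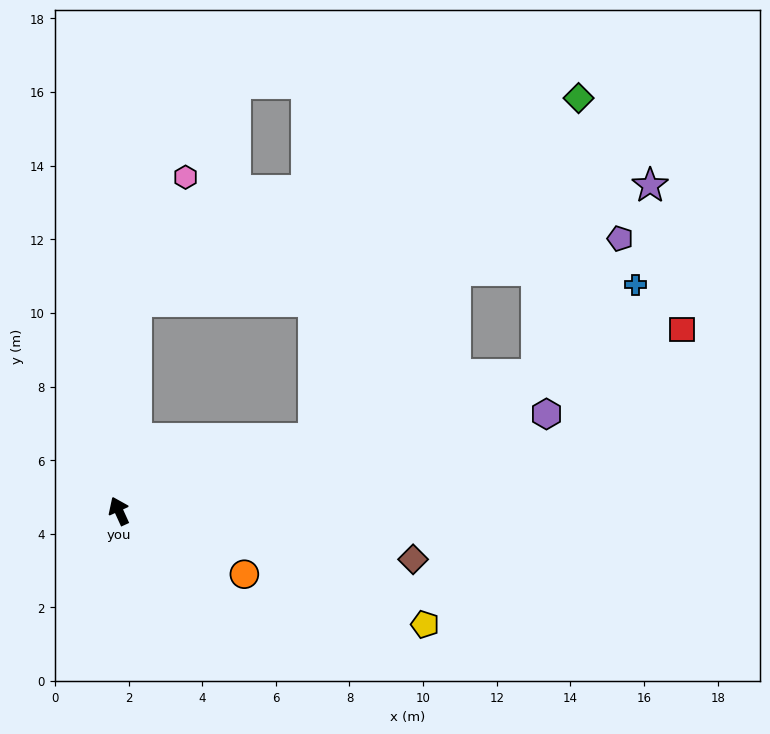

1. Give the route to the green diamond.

blocked — turn right 94°, forward 5.6 m, then turn left 32°, forward 11.7 m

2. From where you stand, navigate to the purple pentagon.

blocked — turn right 96°, forward 11.9 m, then turn left 40°, forward 4.3 m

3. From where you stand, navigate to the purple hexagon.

turn right 102°, forward 11.9 m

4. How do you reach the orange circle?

turn right 141°, forward 3.8 m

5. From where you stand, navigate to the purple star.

blocked — turn right 29°, forward 5.7 m, then turn right 73°, forward 14.3 m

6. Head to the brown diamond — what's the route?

turn right 124°, forward 8.1 m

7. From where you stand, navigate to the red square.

turn right 97°, forward 16.1 m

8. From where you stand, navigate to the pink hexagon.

blocked — turn right 29°, forward 5.7 m, then turn right 17°, forward 3.6 m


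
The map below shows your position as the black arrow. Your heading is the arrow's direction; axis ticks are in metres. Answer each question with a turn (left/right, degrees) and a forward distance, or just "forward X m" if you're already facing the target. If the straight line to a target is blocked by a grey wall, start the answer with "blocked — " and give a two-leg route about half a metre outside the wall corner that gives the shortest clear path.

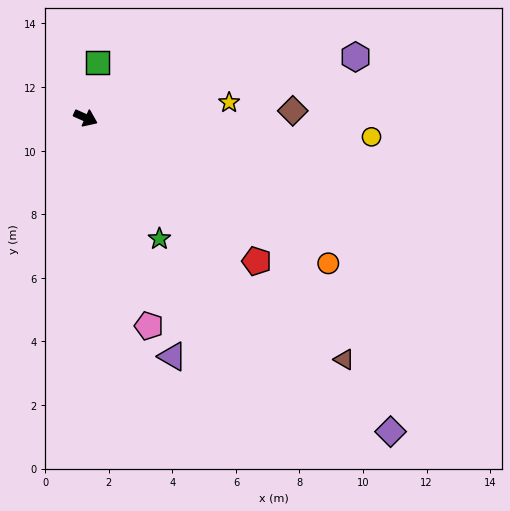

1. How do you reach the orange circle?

turn right 7°, forward 8.9 m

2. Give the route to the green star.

turn right 35°, forward 4.5 m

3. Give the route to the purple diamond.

turn right 22°, forward 13.8 m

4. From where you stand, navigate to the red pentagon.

turn right 16°, forward 7.0 m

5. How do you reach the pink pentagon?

turn right 49°, forward 6.8 m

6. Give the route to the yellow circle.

turn left 20°, forward 9.0 m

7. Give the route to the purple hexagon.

turn left 37°, forward 8.7 m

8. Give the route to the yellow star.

turn left 30°, forward 4.5 m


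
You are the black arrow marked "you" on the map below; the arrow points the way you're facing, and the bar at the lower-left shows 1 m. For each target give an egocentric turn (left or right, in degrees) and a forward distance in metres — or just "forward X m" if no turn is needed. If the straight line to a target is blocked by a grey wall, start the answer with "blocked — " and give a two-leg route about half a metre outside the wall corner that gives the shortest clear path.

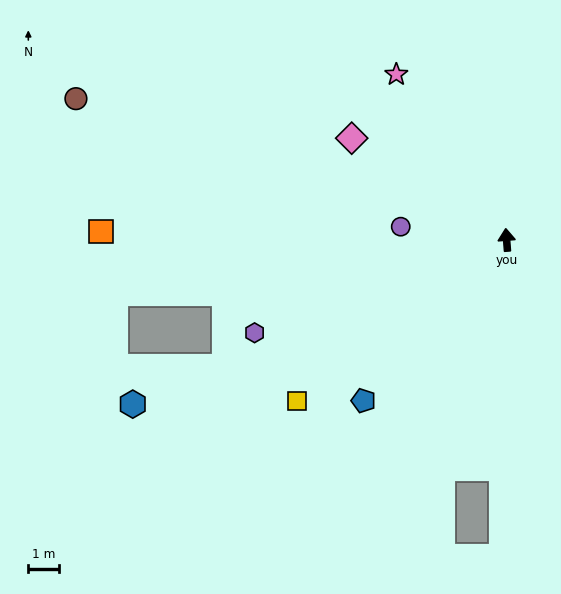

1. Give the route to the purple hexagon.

turn left 106°, forward 8.7 m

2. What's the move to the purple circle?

turn left 79°, forward 3.4 m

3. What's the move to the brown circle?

turn left 67°, forward 14.6 m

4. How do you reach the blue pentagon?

turn left 134°, forward 6.9 m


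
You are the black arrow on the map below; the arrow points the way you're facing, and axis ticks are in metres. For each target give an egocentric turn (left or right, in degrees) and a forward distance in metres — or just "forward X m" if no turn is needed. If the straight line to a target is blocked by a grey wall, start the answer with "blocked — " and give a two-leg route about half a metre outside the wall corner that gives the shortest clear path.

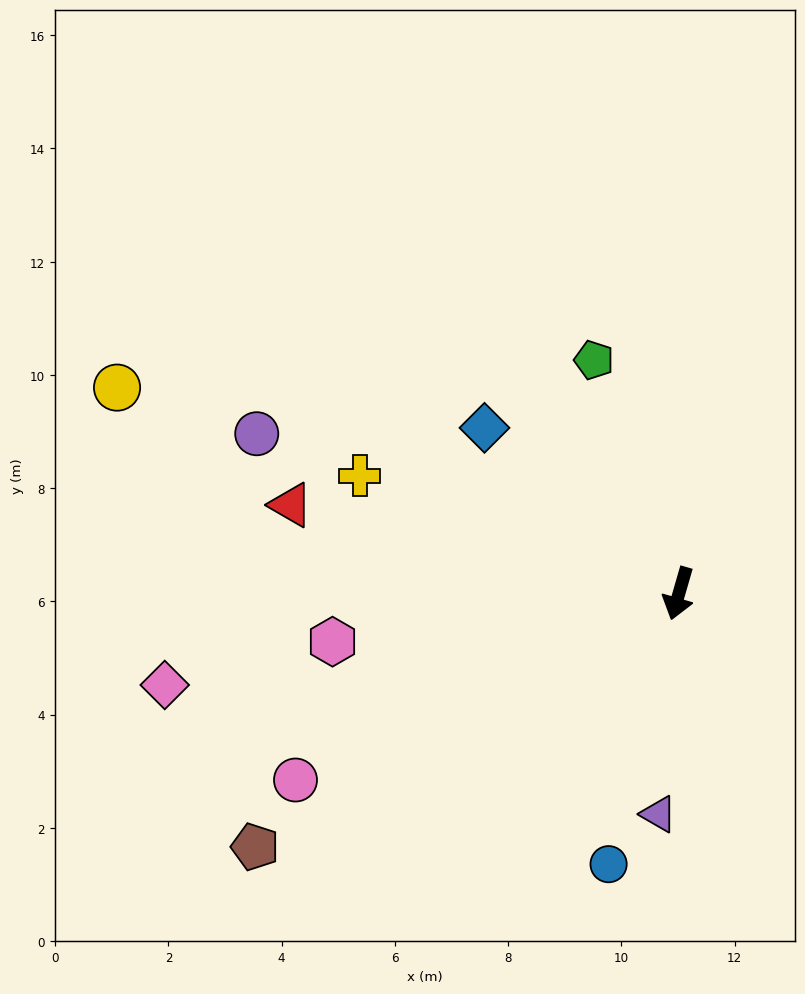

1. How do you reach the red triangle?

turn right 87°, forward 7.0 m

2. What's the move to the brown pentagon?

turn right 43°, forward 8.7 m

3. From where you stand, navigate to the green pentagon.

turn right 144°, forward 4.4 m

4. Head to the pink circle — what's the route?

turn right 48°, forward 7.5 m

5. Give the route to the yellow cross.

turn right 94°, forward 6.0 m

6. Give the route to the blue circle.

forward 4.9 m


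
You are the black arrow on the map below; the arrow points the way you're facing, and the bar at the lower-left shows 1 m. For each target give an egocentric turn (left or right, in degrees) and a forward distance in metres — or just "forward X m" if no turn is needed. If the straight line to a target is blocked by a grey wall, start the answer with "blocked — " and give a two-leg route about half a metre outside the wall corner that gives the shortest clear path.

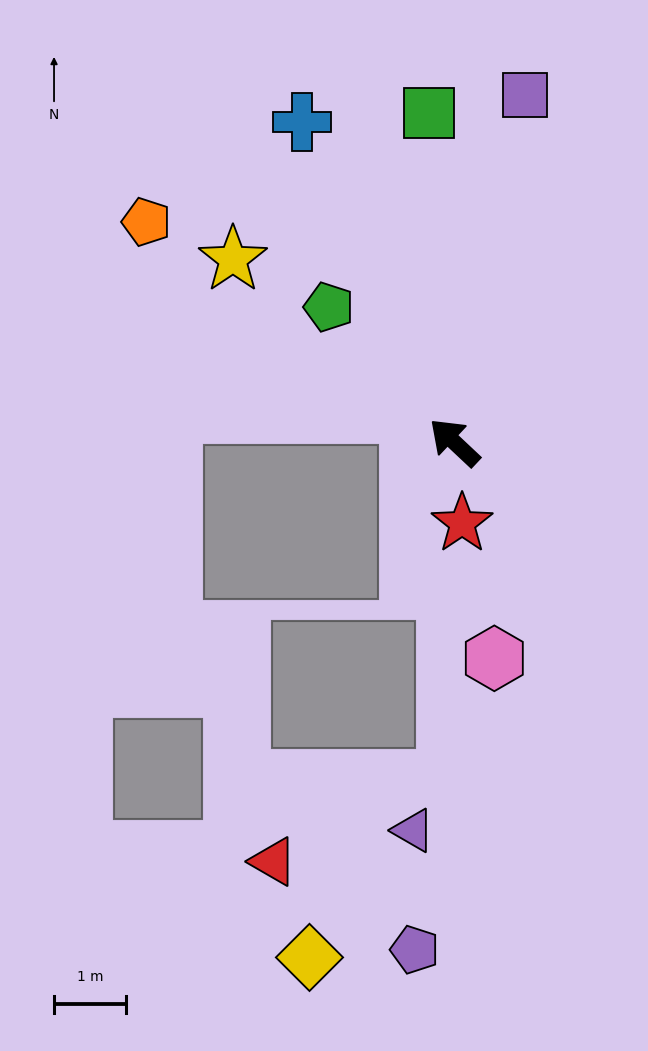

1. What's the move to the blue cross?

turn right 21°, forward 4.9 m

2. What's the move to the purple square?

turn right 58°, forward 4.9 m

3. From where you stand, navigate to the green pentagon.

turn right 4°, forward 2.6 m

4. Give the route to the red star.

turn left 139°, forward 1.1 m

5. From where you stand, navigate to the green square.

turn right 42°, forward 4.6 m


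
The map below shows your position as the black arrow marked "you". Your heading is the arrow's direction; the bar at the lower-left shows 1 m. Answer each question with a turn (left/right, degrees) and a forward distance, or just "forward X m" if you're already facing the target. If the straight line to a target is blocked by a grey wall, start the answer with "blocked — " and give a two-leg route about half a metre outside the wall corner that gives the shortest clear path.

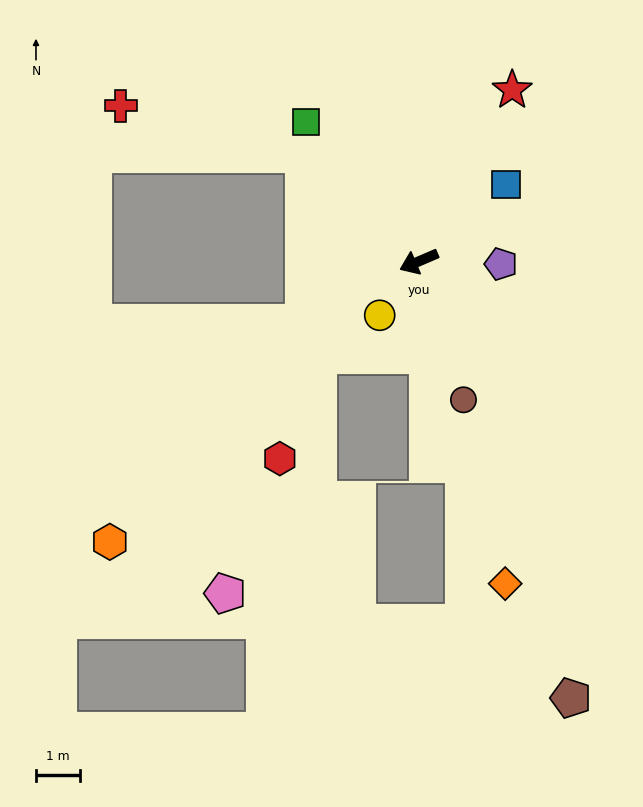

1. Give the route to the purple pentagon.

turn left 155°, forward 1.9 m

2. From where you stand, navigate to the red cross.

blocked — turn right 66°, forward 3.6 m, then turn left 28°, forward 4.4 m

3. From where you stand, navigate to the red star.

turn right 142°, forward 4.5 m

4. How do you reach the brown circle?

turn left 85°, forward 3.3 m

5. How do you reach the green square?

turn right 74°, forward 4.1 m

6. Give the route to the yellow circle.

turn left 31°, forward 1.5 m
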